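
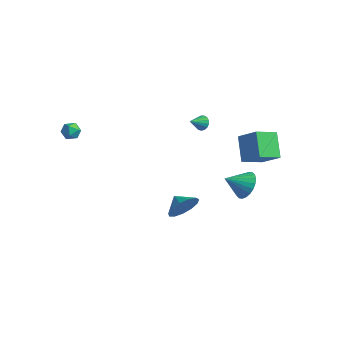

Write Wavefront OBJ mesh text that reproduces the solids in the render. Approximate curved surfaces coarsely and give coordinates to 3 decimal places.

v 2.898 4.658 0.759
v 2.503 3.298 1.313
v 4.249 4.699 1.822
v 3.855 3.339 2.376
v 3.925 3.841 -0.516
v 3.531 2.481 0.038
v 5.277 3.882 0.547
v 4.882 2.522 1.101
v 2.251 4.357 -3.743
v 3.111 3.79 -3.744
v 1.529 3.263 -2.917
v 3.161 4.008 -3.41
v 3.073 4.279 -3.127
v 2.86 4.563 -2.938
v 2.555 4.815 -2.871
v 2.203 4.997 -2.937
v 1.858 5.082 -3.126
v 1.573 5.057 -3.408
v 1.392 4.925 -3.742
v 1.341 4.707 -4.075
v 1.429 4.436 -4.358
v 1.642 4.152 -4.548
v 1.948 3.9 -4.615
v 2.3 3.718 -4.549
v 2.644 3.632 -4.36
v 2.929 3.658 -4.077
v 0.454 2.414 1.944
v 0.844 2.567 2.301
v 0.326 1.506 2.476
v 0.622 2.661 2.406
v 0.361 2.698 2.406
v 0.122 2.669 2.3
v -0.041 2.583 2.113
v -0.091 2.457 1.886
v -0.016 2.322 1.674
v 0.167 2.208 1.523
v 0.416 2.141 1.468
v 0.674 2.136 1.523
v 0.881 2.195 1.674
v 0.99 2.305 1.887
v 0.977 2.439 2.113
v 3.859 -2.681 -0.954
v 4.303 -2.16 -0.184
v 2.961 -2.519 -0.546
v 4.185 -1.771 -0.598
v 3.964 -1.671 -1.126
v 3.71 -1.892 -1.598
v 3.503 -2.364 -1.866
v 3.409 -2.936 -1.845
v 3.458 -3.427 -1.54
v 3.635 -3.682 -1.049
v 3.882 -3.619 -0.528
v 4.123 -3.258 -0.142
v 4.279 -2.715 -0.014
v -4.359 -3.446 2.22
v -3.705 -3.351 2.175
v -4.195 -4.489 2.405
v -3.541 -4.394 2.36
v -3.877 -4.146 2.874
v -3.978 -3.501 2.76
v -3.922 -4.339 1.82
v -4.023 -3.694 1.706
v -3.435 -3.903 1.928
v -3.407 -3.784 2.579
v -4.493 -4.056 2.001
v -4.465 -3.937 2.652
f 2 4 1
f 5 2 1
f 1 4 3
f 3 5 1
f 2 8 4
f 6 2 5
f 6 8 2
f 4 8 3
f 7 5 3
f 3 8 7
f 7 6 5
f 8 6 7
f 10 9 12
f 10 12 11
f 12 9 13
f 12 13 11
f 13 9 14
f 13 14 11
f 14 9 15
f 14 15 11
f 15 9 16
f 15 16 11
f 16 9 17
f 16 17 11
f 17 9 18
f 17 18 11
f 18 9 19
f 18 19 11
f 19 9 20
f 19 20 11
f 20 9 21
f 20 21 11
f 21 9 22
f 21 22 11
f 22 9 23
f 22 23 11
f 23 9 24
f 23 24 11
f 24 9 25
f 24 25 11
f 25 9 26
f 25 26 11
f 26 9 10
f 26 10 11
f 28 27 30
f 28 30 29
f 30 27 31
f 30 31 29
f 31 27 32
f 31 32 29
f 32 27 33
f 32 33 29
f 33 27 34
f 33 34 29
f 34 27 35
f 34 35 29
f 35 27 36
f 35 36 29
f 36 27 37
f 36 37 29
f 37 27 38
f 37 38 29
f 38 27 39
f 38 39 29
f 39 27 40
f 39 40 29
f 40 27 41
f 40 41 29
f 41 27 28
f 41 28 29
f 43 42 45
f 43 45 44
f 45 42 46
f 45 46 44
f 46 42 47
f 46 47 44
f 47 42 48
f 47 48 44
f 48 42 49
f 48 49 44
f 49 42 50
f 49 50 44
f 50 42 51
f 50 51 44
f 51 42 52
f 51 52 44
f 52 42 53
f 52 53 44
f 53 42 54
f 53 54 44
f 54 42 43
f 54 43 44
f 55 66 60
f 55 60 56
f 55 56 62
f 55 62 65
f 55 65 66
f 56 60 64
f 60 66 59
f 66 65 57
f 65 62 61
f 62 56 63
f 58 64 59
f 58 59 57
f 58 57 61
f 58 61 63
f 58 63 64
f 59 64 60
f 57 59 66
f 61 57 65
f 63 61 62
f 64 63 56



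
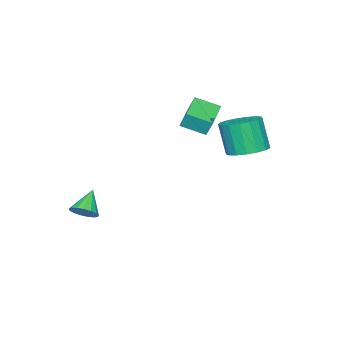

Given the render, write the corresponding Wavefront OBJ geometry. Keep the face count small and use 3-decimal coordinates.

v -2.49 -0.57 0.611
v -2.518 -0.244 1.374
v -2.995 0.444 0.159
v -3.023 0.77 0.922
v -0.917 0.11 0.378
v -0.945 0.436 1.141
v -1.422 1.124 -0.074
v -1.45 1.45 0.689
v -1.545 3.174 -0.472
v -1.089 3.935 -0.161
v -1.259 3.407 1.382
v -1.715 2.646 1.072
v -1.521 4.062 -0.165
v -1.69 3.534 1.379
v -1.958 3.986 -0.239
v -2.128 3.458 1.304
v -2.301 3.724 -0.366
v -2.47 3.195 1.177
v -2.47 3.336 -0.518
v -2.64 2.807 1.025
v -2.428 2.911 -0.659
v -2.597 2.382 0.884
v -2.183 2.546 -0.757
v -2.353 2.017 0.786
v -1.793 2.325 -0.79
v -1.962 1.796 0.753
v -1.345 2.299 -0.749
v -1.515 1.77 0.794
v -0.944 2.473 -0.646
v -1.113 1.945 0.898
v -0.68 2.808 -0.502
v -0.85 2.28 1.041
v -0.614 3.227 -0.351
v -0.784 2.698 1.192
v -0.762 3.634 -0.228
v -0.932 3.105 1.315
v 3.484 -1.579 -3.469
v 3.93 -1.574 -2.997
v 2.556 -1.821 -2.591
v 3.836 -1.277 -3.014
v 3.662 -1.05 -3.135
v 3.446 -0.944 -3.333
v 3.24 -0.983 -3.562
v 3.089 -1.159 -3.77
v 3.028 -1.43 -3.909
v 3.072 -1.736 -3.947
v 3.21 -2.006 -3.876
v 3.411 -2.177 -3.711
v 3.628 -2.212 -3.491
v 3.813 -2.101 -3.266
v 3.921 -1.871 -3.088
f 2 4 1
f 5 2 1
f 1 4 3
f 3 5 1
f 2 8 4
f 6 2 5
f 6 8 2
f 4 8 3
f 7 5 3
f 3 8 7
f 7 6 5
f 8 6 7
f 10 9 13
f 10 13 11
f 11 13 14
f 11 14 12
f 13 9 15
f 13 15 14
f 14 15 16
f 14 16 12
f 15 9 17
f 15 17 16
f 16 17 18
f 16 18 12
f 17 9 19
f 17 19 18
f 18 19 20
f 18 20 12
f 19 9 21
f 19 21 20
f 20 21 22
f 20 22 12
f 21 9 23
f 21 23 22
f 22 23 24
f 22 24 12
f 23 9 25
f 23 25 24
f 24 25 26
f 24 26 12
f 25 9 27
f 25 27 26
f 26 27 28
f 26 28 12
f 27 9 29
f 27 29 28
f 28 29 30
f 28 30 12
f 29 9 31
f 29 31 30
f 30 31 32
f 30 32 12
f 31 9 33
f 31 33 32
f 32 33 34
f 32 34 12
f 33 9 35
f 33 35 34
f 34 35 36
f 34 36 12
f 35 9 10
f 35 10 36
f 36 10 11
f 36 11 12
f 38 37 40
f 38 40 39
f 40 37 41
f 40 41 39
f 41 37 42
f 41 42 39
f 42 37 43
f 42 43 39
f 43 37 44
f 43 44 39
f 44 37 45
f 44 45 39
f 45 37 46
f 45 46 39
f 46 37 47
f 46 47 39
f 47 37 48
f 47 48 39
f 48 37 49
f 48 49 39
f 49 37 50
f 49 50 39
f 50 37 51
f 50 51 39
f 51 37 38
f 51 38 39



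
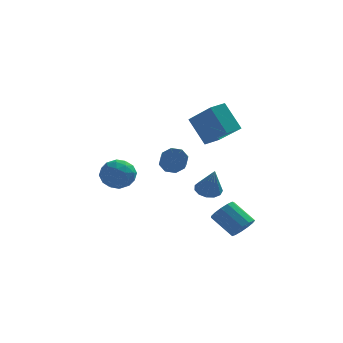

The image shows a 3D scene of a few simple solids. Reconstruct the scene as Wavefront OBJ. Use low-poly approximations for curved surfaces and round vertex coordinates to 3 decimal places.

v 3.318 -1.645 -3.168
v 3.723 -1.109 -3.063
v 2.768 -0.56 -2.168
v 2.362 -1.095 -2.272
v 3.498 -1.018 -3.36
v 2.542 -0.469 -2.464
v 3.216 -1.126 -3.595
v 2.26 -0.577 -2.7
v 2.966 -1.398 -3.695
v 2.01 -0.849 -2.799
v 2.828 -1.749 -3.627
v 1.872 -1.2 -2.732
v 2.845 -2.067 -3.413
v 1.889 -1.518 -2.518
v 3.013 -2.25 -3.122
v 2.057 -1.701 -2.227
v 3.277 -2.242 -2.845
v 2.321 -1.693 -1.95
v 3.555 -2.043 -2.67
v 2.599 -1.494 -1.775
v 3.757 -1.718 -2.654
v 2.801 -1.169 -1.758
v 3.82 -1.37 -2.8
v 2.864 -0.821 -1.905
v 2.55 -0.956 2.341
v 1.797 -0.374 3.664
v 1.529 0.315 1.201
v 0.775 0.897 2.524
v 3.165 -0.377 2.436
v 2.411 0.205 3.759
v 2.143 0.894 1.296
v 1.39 1.476 2.619
v 0.005 2.06 -0.55
v 0.344 2.347 -0.076
v 0.475 1.108 0.583
v 0.135 0.82 0.11
v -0.145 2.344 0.015
v -0.015 1.105 0.674
v -0.546 2.175 -0.225
v -0.416 0.935 0.434
v -0.625 1.938 -0.655
v -0.495 0.698 0.004
v -0.335 1.772 -1.023
v -0.204 0.533 -0.364
v 0.155 1.775 -1.114
v 0.285 0.536 -0.455
v 0.556 1.945 -0.874
v 0.686 0.705 -0.215
v 0.635 2.182 -0.444
v 0.765 0.942 0.215
v 1.793 -2.394 -0.546
v 2.411 -2.332 -0.651
v 2.087 -3.086 0.786
v 2.309 -2.04 -0.476
v 2.043 -1.86 -0.325
v 1.697 -1.85 -0.243
v 1.382 -2.013 -0.258
v 1.197 -2.297 -0.364
v 1.202 -2.612 -0.529
v 1.394 -2.858 -0.698
v 1.712 -2.956 -0.82
v 2.056 -2.876 -0.855
v 2.317 -2.644 -0.791
v -2.86 1.138 -0.292
v -2.073 1.421 -0.634
v -2.727 -0.121 -1.026
v -1.94 0.162 -1.368
v -2.005 -0.033 -0.488
v -2.087 0.745 -0.034
v -2.713 0.555 -1.626
v -2.795 1.333 -1.172
v -1.981 1.061 -1.459
v -1.544 0.697 -0.756
v -3.256 0.603 -0.904
v -2.819 0.239 -0.201
v -2.478 1.39 -0.399
v -2.322 -0.09 -1.261
v -2.361 -0.205 -0.744
v -1.898 -0.038 -0.945
v -2.487 0.992 -0.046
v -2.024 1.159 -0.247
v -1.984 0.304 -0.161
v -2.776 0.141 -1.413
v -2.313 0.308 -1.614
v -2.902 1.338 -0.715
v -2.439 1.505 -0.916
v -2.816 0.996 -1.499
v -1.962 1.345 -1.085
v -1.884 0.605 -1.516
v -2.338 0.836 -1.667
v -2.386 1.293 -1.401
v -1.705 1.131 -0.672
v -1.627 0.391 -1.103
v -1.665 0.276 -0.585
v -1.713 0.733 -0.319
v -1.651 0.919 -1.156
v -3.173 0.909 -0.557
v -3.095 0.169 -0.988
v -3.087 0.567 -1.341
v -3.135 1.024 -1.075
v -2.916 0.695 -0.144
v -2.838 -0.045 -0.575
v -2.414 0.007 -0.259
v -2.462 0.464 0.007
v -3.149 0.381 -0.504
f 2 1 5
f 2 5 3
f 3 5 6
f 3 6 4
f 5 1 7
f 5 7 6
f 6 7 8
f 6 8 4
f 7 1 9
f 7 9 8
f 8 9 10
f 8 10 4
f 9 1 11
f 9 11 10
f 10 11 12
f 10 12 4
f 11 1 13
f 11 13 12
f 12 13 14
f 12 14 4
f 13 1 15
f 13 15 14
f 14 15 16
f 14 16 4
f 15 1 17
f 15 17 16
f 16 17 18
f 16 18 4
f 17 1 19
f 17 19 18
f 18 19 20
f 18 20 4
f 19 1 21
f 19 21 20
f 20 21 22
f 20 22 4
f 21 1 23
f 21 23 22
f 22 23 24
f 22 24 4
f 23 1 2
f 23 2 24
f 24 2 3
f 24 3 4
f 26 28 25
f 29 26 25
f 25 28 27
f 27 29 25
f 26 32 28
f 30 26 29
f 30 32 26
f 28 32 27
f 31 29 27
f 27 32 31
f 31 30 29
f 32 30 31
f 34 33 37
f 34 37 35
f 35 37 38
f 35 38 36
f 37 33 39
f 37 39 38
f 38 39 40
f 38 40 36
f 39 33 41
f 39 41 40
f 40 41 42
f 40 42 36
f 41 33 43
f 41 43 42
f 42 43 44
f 42 44 36
f 43 33 45
f 43 45 44
f 44 45 46
f 44 46 36
f 45 33 47
f 45 47 46
f 46 47 48
f 46 48 36
f 47 33 49
f 47 49 48
f 48 49 50
f 48 50 36
f 49 33 34
f 49 34 50
f 50 34 35
f 50 35 36
f 52 51 54
f 52 54 53
f 54 51 55
f 54 55 53
f 55 51 56
f 55 56 53
f 56 51 57
f 56 57 53
f 57 51 58
f 57 58 53
f 58 51 59
f 58 59 53
f 59 51 60
f 59 60 53
f 60 51 61
f 60 61 53
f 61 51 62
f 61 62 53
f 62 51 63
f 62 63 53
f 63 51 52
f 63 52 53
f 64 101 80
f 101 75 104
f 80 104 69
f 101 104 80
f 64 80 76
f 80 69 81
f 76 81 65
f 80 81 76
f 64 76 85
f 76 65 86
f 85 86 71
f 76 86 85
f 64 85 97
f 85 71 100
f 97 100 74
f 85 100 97
f 64 97 101
f 97 74 105
f 101 105 75
f 97 105 101
f 65 81 92
f 81 69 95
f 92 95 73
f 81 95 92
f 69 104 82
f 104 75 103
f 82 103 68
f 104 103 82
f 75 105 102
f 105 74 98
f 102 98 66
f 105 98 102
f 74 100 99
f 100 71 87
f 99 87 70
f 100 87 99
f 71 86 91
f 86 65 88
f 91 88 72
f 86 88 91
f 67 93 79
f 93 73 94
f 79 94 68
f 93 94 79
f 67 79 77
f 79 68 78
f 77 78 66
f 79 78 77
f 67 77 84
f 77 66 83
f 84 83 70
f 77 83 84
f 67 84 89
f 84 70 90
f 89 90 72
f 84 90 89
f 67 89 93
f 89 72 96
f 93 96 73
f 89 96 93
f 68 94 82
f 94 73 95
f 82 95 69
f 94 95 82
f 66 78 102
f 78 68 103
f 102 103 75
f 78 103 102
f 70 83 99
f 83 66 98
f 99 98 74
f 83 98 99
f 72 90 91
f 90 70 87
f 91 87 71
f 90 87 91
f 73 96 92
f 96 72 88
f 92 88 65
f 96 88 92



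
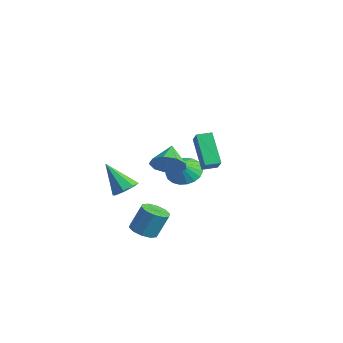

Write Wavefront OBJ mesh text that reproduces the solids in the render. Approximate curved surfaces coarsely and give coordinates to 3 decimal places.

v 2.881 0.474 1.864
v 1.556 0.763 3.374
v 3.119 1.267 1.922
v 1.794 1.556 3.432
v 3.666 0.184 2.608
v 2.341 0.473 4.118
v 3.904 0.977 2.666
v 2.579 1.266 4.176
v 0.842 -1.748 -2.904
v 1.644 -1.799 -3.003
v 1.86 -1.182 -1.576
v 1.058 -1.132 -1.476
v 1.495 -1.352 -3.173
v 1.711 -0.736 -1.746
v 1.097 -1.057 -3.241
v 1.312 -0.441 -1.813
v 0.601 -1.026 -3.179
v 0.817 -0.409 -1.752
v 0.197 -1.27 -3.013
v 0.413 -0.654 -1.585
v 0.04 -1.698 -2.804
v 0.256 -1.081 -1.377
v 0.189 -2.144 -2.634
v 0.405 -1.528 -1.207
v 0.588 -2.439 -2.567
v 0.803 -1.823 -1.139
v 1.083 -2.471 -2.628
v 1.299 -1.854 -1.201
v 1.487 -2.226 -2.795
v 1.703 -1.61 -1.367
v -1.136 0.901 0.332
v -0.454 1.004 1.07
v -2.124 1.739 1.128
v -0.387 1.518 0.613
v -0.671 1.743 0.024
v -1.172 1.574 -0.42
v -1.657 1.09 -0.513
v -1.898 0.518 -0.21
v -1.783 0.125 0.347
v -1.365 0.095 0.896
v -0.84 0.442 1.182
v -3.815 3.522 -2.019
v -2.872 3.961 -2.158
v -3.385 2.918 -1.001
v -3.071 4.253 -1.901
v -3.399 4.418 -1.664
v -3.799 4.428 -1.489
v -4.201 4.282 -1.406
v -4.537 4.004 -1.429
v -4.749 3.642 -1.554
v -4.798 3.26 -1.759
v -4.678 2.923 -2.009
v -4.409 2.69 -2.262
v -4.037 2.601 -2.472
v -3.626 2.67 -2.604
v -3.249 2.887 -2.635
v -2.969 3.214 -2.559
v -2.836 3.594 -2.391
v -1.442 -1.47 -0.974
v -0.804 -1.35 -0.525
v -2.458 -2.09 0.634
v -1.158 -0.861 -0.56
v -1.678 -0.729 -0.837
v -2.061 -1.031 -1.195
v -2.081 -1.591 -1.423
v -1.727 -2.08 -1.388
v -1.207 -2.212 -1.111
v -0.824 -1.91 -0.753
f 2 4 1
f 5 2 1
f 1 4 3
f 3 5 1
f 2 8 4
f 6 2 5
f 6 8 2
f 4 8 3
f 7 5 3
f 3 8 7
f 7 6 5
f 8 6 7
f 10 9 13
f 10 13 11
f 11 13 14
f 11 14 12
f 13 9 15
f 13 15 14
f 14 15 16
f 14 16 12
f 15 9 17
f 15 17 16
f 16 17 18
f 16 18 12
f 17 9 19
f 17 19 18
f 18 19 20
f 18 20 12
f 19 9 21
f 19 21 20
f 20 21 22
f 20 22 12
f 21 9 23
f 21 23 22
f 22 23 24
f 22 24 12
f 23 9 25
f 23 25 24
f 24 25 26
f 24 26 12
f 25 9 27
f 25 27 26
f 26 27 28
f 26 28 12
f 27 9 29
f 27 29 28
f 28 29 30
f 28 30 12
f 29 9 10
f 29 10 30
f 30 10 11
f 30 11 12
f 32 31 34
f 32 34 33
f 34 31 35
f 34 35 33
f 35 31 36
f 35 36 33
f 36 31 37
f 36 37 33
f 37 31 38
f 37 38 33
f 38 31 39
f 38 39 33
f 39 31 40
f 39 40 33
f 40 31 41
f 40 41 33
f 41 31 32
f 41 32 33
f 43 42 45
f 43 45 44
f 45 42 46
f 45 46 44
f 46 42 47
f 46 47 44
f 47 42 48
f 47 48 44
f 48 42 49
f 48 49 44
f 49 42 50
f 49 50 44
f 50 42 51
f 50 51 44
f 51 42 52
f 51 52 44
f 52 42 53
f 52 53 44
f 53 42 54
f 53 54 44
f 54 42 55
f 54 55 44
f 55 42 56
f 55 56 44
f 56 42 57
f 56 57 44
f 57 42 58
f 57 58 44
f 58 42 43
f 58 43 44
f 60 59 62
f 60 62 61
f 62 59 63
f 62 63 61
f 63 59 64
f 63 64 61
f 64 59 65
f 64 65 61
f 65 59 66
f 65 66 61
f 66 59 67
f 66 67 61
f 67 59 68
f 67 68 61
f 68 59 60
f 68 60 61



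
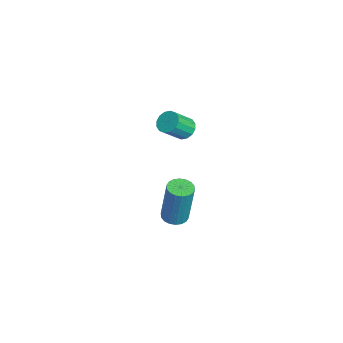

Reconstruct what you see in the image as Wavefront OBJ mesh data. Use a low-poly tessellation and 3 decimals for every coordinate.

v 0.306 -0.982 1.691
v 0.656 -1.146 1.375
v 1.004 -1.823 2.112
v 0.654 -1.658 2.429
v 0.767 -0.95 1.502
v 1.116 -1.627 2.239
v 0.755 -0.763 1.68
v 1.104 -1.44 2.417
v 0.623 -0.634 1.861
v 0.971 -1.311 2.598
v 0.405 -0.598 1.996
v 0.754 -1.275 2.734
v 0.161 -0.665 2.05
v 0.51 -1.342 2.788
v -0.044 -0.817 2.008
v 0.304 -1.494 2.745
v -0.156 -1.013 1.881
v 0.193 -1.69 2.618
v -0.144 -1.2 1.703
v 0.205 -1.877 2.44
v -0.011 -1.329 1.522
v 0.337 -2.006 2.259
v 0.206 -1.365 1.386
v 0.555 -2.042 2.124
v 0.45 -1.298 1.332
v 0.799 -1.975 2.07
v 0.366 -1.351 -3.29
v 0.664 -1.789 -3.293
v 0.951 -1.608 -1.393
v 0.654 -1.169 -1.39
v 0.821 -1.619 -3.333
v 1.109 -1.437 -1.433
v 0.889 -1.395 -3.365
v 1.177 -1.214 -1.465
v 0.853 -1.162 -3.382
v 1.141 -0.981 -1.482
v 0.721 -0.967 -3.38
v 1.008 -0.786 -1.48
v 0.518 -0.848 -3.361
v 0.806 -0.667 -1.461
v 0.285 -0.828 -3.328
v 0.573 -0.647 -1.428
v 0.069 -0.912 -3.287
v 0.356 -0.731 -1.387
v -0.089 -1.083 -3.247
v 0.199 -0.901 -1.347
v -0.157 -1.306 -3.215
v 0.131 -1.125 -1.315
v -0.121 -1.539 -3.198
v 0.167 -1.358 -1.298
v 0.012 -1.734 -3.2
v 0.299 -1.553 -1.3
v 0.214 -1.853 -3.219
v 0.502 -1.672 -1.319
v 0.447 -1.873 -3.252
v 0.735 -1.692 -1.352
f 2 1 5
f 2 5 3
f 3 5 6
f 3 6 4
f 5 1 7
f 5 7 6
f 6 7 8
f 6 8 4
f 7 1 9
f 7 9 8
f 8 9 10
f 8 10 4
f 9 1 11
f 9 11 10
f 10 11 12
f 10 12 4
f 11 1 13
f 11 13 12
f 12 13 14
f 12 14 4
f 13 1 15
f 13 15 14
f 14 15 16
f 14 16 4
f 15 1 17
f 15 17 16
f 16 17 18
f 16 18 4
f 17 1 19
f 17 19 18
f 18 19 20
f 18 20 4
f 19 1 21
f 19 21 20
f 20 21 22
f 20 22 4
f 21 1 23
f 21 23 22
f 22 23 24
f 22 24 4
f 23 1 25
f 23 25 24
f 24 25 26
f 24 26 4
f 25 1 2
f 25 2 26
f 26 2 3
f 26 3 4
f 28 27 31
f 28 31 29
f 29 31 32
f 29 32 30
f 31 27 33
f 31 33 32
f 32 33 34
f 32 34 30
f 33 27 35
f 33 35 34
f 34 35 36
f 34 36 30
f 35 27 37
f 35 37 36
f 36 37 38
f 36 38 30
f 37 27 39
f 37 39 38
f 38 39 40
f 38 40 30
f 39 27 41
f 39 41 40
f 40 41 42
f 40 42 30
f 41 27 43
f 41 43 42
f 42 43 44
f 42 44 30
f 43 27 45
f 43 45 44
f 44 45 46
f 44 46 30
f 45 27 47
f 45 47 46
f 46 47 48
f 46 48 30
f 47 27 49
f 47 49 48
f 48 49 50
f 48 50 30
f 49 27 51
f 49 51 50
f 50 51 52
f 50 52 30
f 51 27 53
f 51 53 52
f 52 53 54
f 52 54 30
f 53 27 55
f 53 55 54
f 54 55 56
f 54 56 30
f 55 27 28
f 55 28 56
f 56 28 29
f 56 29 30



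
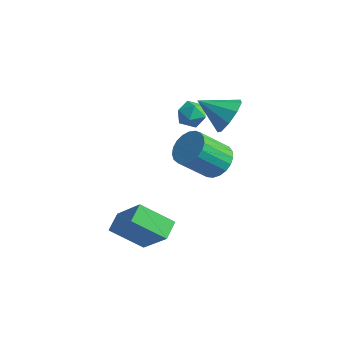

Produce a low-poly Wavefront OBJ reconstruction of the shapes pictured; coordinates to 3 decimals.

v 2.362 3.821 -1.971
v 3.19 3.45 -1.899
v 2.566 2.309 -0.597
v 1.738 2.679 -0.669
v 3.207 3.73 -1.645
v 2.583 2.589 -0.344
v 3.078 4.026 -1.448
v 2.454 2.885 -0.146
v 2.825 4.286 -1.341
v 2.201 3.145 -0.039
v 2.492 4.466 -1.342
v 1.868 3.325 -0.041
v 2.137 4.534 -1.453
v 1.513 3.393 -0.152
v 1.82 4.479 -1.653
v 1.196 3.338 -0.352
v 1.597 4.31 -1.908
v 0.973 3.169 -0.607
v 1.507 4.056 -2.174
v 0.883 2.915 -0.872
v 1.564 3.762 -2.405
v 0.94 2.621 -1.103
v 1.759 3.478 -2.56
v 1.136 2.336 -1.259
v 2.059 3.253 -2.614
v 1.435 2.111 -1.313
v 2.411 3.126 -2.557
v 1.787 1.985 -1.255
v 2.754 3.119 -2.398
v 2.13 1.978 -1.096
v 3.03 3.234 -2.165
v 2.406 2.093 -0.864
v 1.775 -2.22 -2.909
v 1.481 -1.394 -2.571
v 2.948 -1.404 -3.885
v 2.653 -0.578 -3.547
v 3.187 -2.362 -1.333
v 2.892 -1.536 -0.995
v 4.359 -1.546 -2.309
v 4.065 -0.72 -1.971
v 0.619 3.284 0.709
v 0.856 3.622 1.319
v 1.744 3.158 0.341
v 1.981 3.496 0.951
v 1.68 2.826 0.995
v 0.985 2.903 1.222
v 1.615 3.877 0.438
v 0.92 3.954 0.665
v 1.472 3.988 1.151
v 1.512 3.338 1.495
v 1.088 3.442 0.165
v 1.128 2.792 0.509
v 3.537 3.206 2.018
v 3.852 3.565 2.84
v 2.343 2.554 2.762
v 3.446 3.984 2.555
v 3.082 4.04 2.019
v 2.931 3.705 1.483
v 3.064 3.137 1.198
v 3.418 2.601 1.296
v 3.827 2.348 1.732
v 4.101 2.496 2.303
v 4.111 2.977 2.74
f 2 1 5
f 2 5 3
f 3 5 6
f 3 6 4
f 5 1 7
f 5 7 6
f 6 7 8
f 6 8 4
f 7 1 9
f 7 9 8
f 8 9 10
f 8 10 4
f 9 1 11
f 9 11 10
f 10 11 12
f 10 12 4
f 11 1 13
f 11 13 12
f 12 13 14
f 12 14 4
f 13 1 15
f 13 15 14
f 14 15 16
f 14 16 4
f 15 1 17
f 15 17 16
f 16 17 18
f 16 18 4
f 17 1 19
f 17 19 18
f 18 19 20
f 18 20 4
f 19 1 21
f 19 21 20
f 20 21 22
f 20 22 4
f 21 1 23
f 21 23 22
f 22 23 24
f 22 24 4
f 23 1 25
f 23 25 24
f 24 25 26
f 24 26 4
f 25 1 27
f 25 27 26
f 26 27 28
f 26 28 4
f 27 1 29
f 27 29 28
f 28 29 30
f 28 30 4
f 29 1 31
f 29 31 30
f 30 31 32
f 30 32 4
f 31 1 2
f 31 2 32
f 32 2 3
f 32 3 4
f 34 36 33
f 37 34 33
f 33 36 35
f 35 37 33
f 34 40 36
f 38 34 37
f 38 40 34
f 36 40 35
f 39 37 35
f 35 40 39
f 39 38 37
f 40 38 39
f 41 52 46
f 41 46 42
f 41 42 48
f 41 48 51
f 41 51 52
f 42 46 50
f 46 52 45
f 52 51 43
f 51 48 47
f 48 42 49
f 44 50 45
f 44 45 43
f 44 43 47
f 44 47 49
f 44 49 50
f 45 50 46
f 43 45 52
f 47 43 51
f 49 47 48
f 50 49 42
f 54 53 56
f 54 56 55
f 56 53 57
f 56 57 55
f 57 53 58
f 57 58 55
f 58 53 59
f 58 59 55
f 59 53 60
f 59 60 55
f 60 53 61
f 60 61 55
f 61 53 62
f 61 62 55
f 62 53 63
f 62 63 55
f 63 53 54
f 63 54 55



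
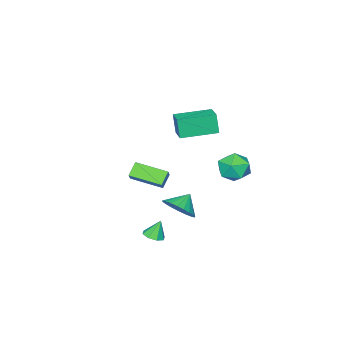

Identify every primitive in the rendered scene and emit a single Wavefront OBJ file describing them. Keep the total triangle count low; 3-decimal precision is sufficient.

v 0.468 -1.591 -2.081
v -0.218 -1.746 -1.442
v -0.266 0.075 -2.462
v -0.951 -0.08 -1.823
v 0.951 -1.24 -1.477
v 0.266 -1.395 -0.838
v 0.218 0.426 -1.858
v -0.468 0.271 -1.219
v 2.316 3.491 -1.316
v 2.944 3.554 -0.566
v 1.464 3.509 -0.604
v 2.885 3.924 -0.646
v 2.739 4.227 -0.827
v 2.529 4.419 -1.083
v 2.287 4.469 -1.374
v 2.049 4.371 -1.656
v 1.851 4.138 -1.887
v 1.724 3.807 -2.031
v 1.688 3.428 -2.066
v 1.747 3.059 -1.986
v 1.892 2.755 -1.805
v 2.102 2.564 -1.549
v 2.345 2.514 -1.258
v 2.583 2.612 -0.975
v 2.78 2.845 -0.745
v 2.907 3.175 -0.601
v 2.311 1.771 -4.102
v 2.796 1.458 -3.877
v 1.949 1.949 -3.078
v 2.886 1.921 -3.925
v 2.639 2.297 -4.077
v 2.2 2.365 -4.244
v 1.826 2.085 -4.327
v 1.736 1.622 -4.279
v 1.982 1.246 -4.127
v 2.421 1.178 -3.96
v -1.205 2.791 2.843
v -1.291 2.52 4.029
v -0.483 3.724 3.108
v -0.569 3.454 4.295
v 0.409 1.586 2.685
v 0.323 1.316 3.872
v 1.131 2.52 2.951
v 1.045 2.249 4.137
v -1.76 4.671 0.622
v -1.123 4.68 -0.161
v -1.957 3.06 0.441
v -1.32 3.069 -0.342
v -0.975 3.239 0.592
v -0.853 4.234 0.703
v -2.227 3.506 -0.423
v -2.105 4.501 -0.312
v -1.412 3.96 -0.807
v -0.638 3.795 -0.18
v -2.442 3.945 0.46
v -1.668 3.78 1.087
f 2 4 1
f 5 2 1
f 1 4 3
f 3 5 1
f 2 8 4
f 6 2 5
f 6 8 2
f 4 8 3
f 7 5 3
f 3 8 7
f 7 6 5
f 8 6 7
f 10 9 12
f 10 12 11
f 12 9 13
f 12 13 11
f 13 9 14
f 13 14 11
f 14 9 15
f 14 15 11
f 15 9 16
f 15 16 11
f 16 9 17
f 16 17 11
f 17 9 18
f 17 18 11
f 18 9 19
f 18 19 11
f 19 9 20
f 19 20 11
f 20 9 21
f 20 21 11
f 21 9 22
f 21 22 11
f 22 9 23
f 22 23 11
f 23 9 24
f 23 24 11
f 24 9 25
f 24 25 11
f 25 9 26
f 25 26 11
f 26 9 10
f 26 10 11
f 28 27 30
f 28 30 29
f 30 27 31
f 30 31 29
f 31 27 32
f 31 32 29
f 32 27 33
f 32 33 29
f 33 27 34
f 33 34 29
f 34 27 35
f 34 35 29
f 35 27 36
f 35 36 29
f 36 27 28
f 36 28 29
f 38 40 37
f 41 38 37
f 37 40 39
f 39 41 37
f 38 44 40
f 42 38 41
f 42 44 38
f 40 44 39
f 43 41 39
f 39 44 43
f 43 42 41
f 44 42 43
f 45 56 50
f 45 50 46
f 45 46 52
f 45 52 55
f 45 55 56
f 46 50 54
f 50 56 49
f 56 55 47
f 55 52 51
f 52 46 53
f 48 54 49
f 48 49 47
f 48 47 51
f 48 51 53
f 48 53 54
f 49 54 50
f 47 49 56
f 51 47 55
f 53 51 52
f 54 53 46



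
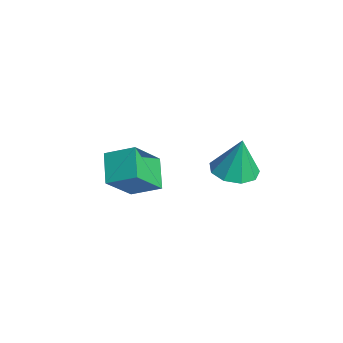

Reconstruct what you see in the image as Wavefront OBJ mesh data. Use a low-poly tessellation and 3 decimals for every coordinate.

v 1.896 2.225 0.612
v 2.548 1.576 0.645
v 2.044 2.455 2.228
v 2.809 2.139 0.54
v 2.644 2.742 0.469
v 2.128 3.103 0.465
v 1.504 3.053 0.529
v 1.064 2.615 0.632
v 1.013 1.995 0.725
v 1.375 1.482 0.765
v 1.981 1.317 0.733
v -2.665 -1.236 -0.92
v -2.022 -0.215 -0.361
v -3.306 -0.058 -2.335
v -2.663 0.963 -1.776
v -1.497 -1.543 -1.704
v -0.854 -0.522 -1.145
v -2.138 -0.365 -3.119
v -1.495 0.656 -2.56
f 2 1 4
f 2 4 3
f 4 1 5
f 4 5 3
f 5 1 6
f 5 6 3
f 6 1 7
f 6 7 3
f 7 1 8
f 7 8 3
f 8 1 9
f 8 9 3
f 9 1 10
f 9 10 3
f 10 1 11
f 10 11 3
f 11 1 2
f 11 2 3
f 13 15 12
f 16 13 12
f 12 15 14
f 14 16 12
f 13 19 15
f 17 13 16
f 17 19 13
f 15 19 14
f 18 16 14
f 14 19 18
f 18 17 16
f 19 17 18



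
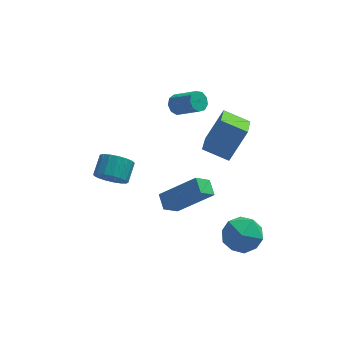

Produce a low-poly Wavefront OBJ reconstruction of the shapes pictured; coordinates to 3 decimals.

v 0.084 -0.641 -1.859
v -0.568 -1.079 -1.207
v -0.087 0.119 -1.518
v -0.738 -0.319 -0.867
v 1.718 -0.921 -0.413
v 1.067 -1.359 0.238
v 1.548 -0.161 -0.073
v 0.896 -0.599 0.579
v -2.881 0.213 -0.103
v -2.178 0.228 -0.525
v -1.856 1.102 0.041
v -2.559 1.087 0.463
v -2.42 0.454 -0.737
v -2.098 1.328 -0.171
v -2.767 0.624 -0.803
v -2.445 1.498 -0.237
v -3.14 0.701 -0.709
v -2.818 1.575 -0.143
v -3.454 0.665 -0.476
v -3.132 1.54 0.09
v -3.637 0.527 -0.158
v -3.315 1.401 0.408
v -3.646 0.316 0.173
v -3.324 1.19 0.739
v -3.48 0.081 0.441
v -3.159 0.956 1.007
v -3.177 -0.123 0.584
v -2.855 0.751 1.15
v -2.806 -0.25 0.57
v -2.484 0.624 1.136
v -2.452 -0.271 0.401
v -2.131 0.603 0.967
v -2.197 -0.182 0.117
v -1.875 0.693 0.683
v -2.098 -0.002 -0.217
v -1.776 0.873 0.349
v 0.3 4.045 1.574
v 0.549 3.826 1.11
v 1.528 3.136 1.962
v 1.28 3.355 2.426
v 0.713 4.168 1.2
v 1.692 3.478 2.052
v 0.683 4.453 1.465
v 1.662 3.763 2.317
v 0.474 4.547 1.781
v 1.454 3.857 2.632
v 0.184 4.406 2
v 1.164 3.716 2.852
v -0.051 4.096 2.02
v 0.928 3.406 2.872
v -0.123 3.762 1.831
v 0.857 3.072 2.683
v 0.004 3.561 1.522
v 0.983 2.871 2.374
v 0.269 3.586 1.238
v 1.249 2.896 2.089
v 1.436 3.214 -1.086
v 2.323 3.717 0.576
v 1.681 4.627 -1.645
v 2.569 5.131 0.017
v 2.671 2.789 -1.617
v 3.559 3.293 0.045
v 2.917 4.203 -2.176
v 3.804 4.706 -0.514
v 3.05 -0.776 -3.669
v 3.884 -0.994 -2.963
v 2.036 -2.026 -2.857
v 2.87 -2.244 -2.151
v 2.33 -1.271 -2.092
v 2.957 -0.498 -2.593
v 2.963 -2.522 -3.227
v 3.59 -1.749 -3.728
v 3.831 -2.073 -2.69
v 3.439 -1.3 -1.988
v 2.481 -1.72 -3.832
v 2.089 -0.947 -3.13
f 2 4 1
f 5 2 1
f 1 4 3
f 3 5 1
f 2 8 4
f 6 2 5
f 6 8 2
f 4 8 3
f 7 5 3
f 3 8 7
f 7 6 5
f 8 6 7
f 10 9 13
f 10 13 11
f 11 13 14
f 11 14 12
f 13 9 15
f 13 15 14
f 14 15 16
f 14 16 12
f 15 9 17
f 15 17 16
f 16 17 18
f 16 18 12
f 17 9 19
f 17 19 18
f 18 19 20
f 18 20 12
f 19 9 21
f 19 21 20
f 20 21 22
f 20 22 12
f 21 9 23
f 21 23 22
f 22 23 24
f 22 24 12
f 23 9 25
f 23 25 24
f 24 25 26
f 24 26 12
f 25 9 27
f 25 27 26
f 26 27 28
f 26 28 12
f 27 9 29
f 27 29 28
f 28 29 30
f 28 30 12
f 29 9 31
f 29 31 30
f 30 31 32
f 30 32 12
f 31 9 33
f 31 33 32
f 32 33 34
f 32 34 12
f 33 9 35
f 33 35 34
f 34 35 36
f 34 36 12
f 35 9 10
f 35 10 36
f 36 10 11
f 36 11 12
f 38 37 41
f 38 41 39
f 39 41 42
f 39 42 40
f 41 37 43
f 41 43 42
f 42 43 44
f 42 44 40
f 43 37 45
f 43 45 44
f 44 45 46
f 44 46 40
f 45 37 47
f 45 47 46
f 46 47 48
f 46 48 40
f 47 37 49
f 47 49 48
f 48 49 50
f 48 50 40
f 49 37 51
f 49 51 50
f 50 51 52
f 50 52 40
f 51 37 53
f 51 53 52
f 52 53 54
f 52 54 40
f 53 37 55
f 53 55 54
f 54 55 56
f 54 56 40
f 55 37 38
f 55 38 56
f 56 38 39
f 56 39 40
f 58 60 57
f 61 58 57
f 57 60 59
f 59 61 57
f 58 64 60
f 62 58 61
f 62 64 58
f 60 64 59
f 63 61 59
f 59 64 63
f 63 62 61
f 64 62 63
f 65 76 70
f 65 70 66
f 65 66 72
f 65 72 75
f 65 75 76
f 66 70 74
f 70 76 69
f 76 75 67
f 75 72 71
f 72 66 73
f 68 74 69
f 68 69 67
f 68 67 71
f 68 71 73
f 68 73 74
f 69 74 70
f 67 69 76
f 71 67 75
f 73 71 72
f 74 73 66



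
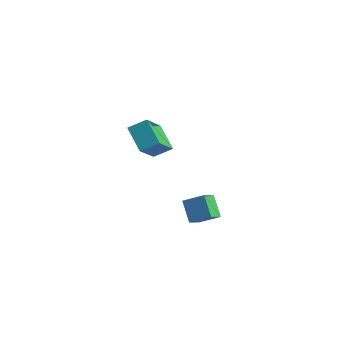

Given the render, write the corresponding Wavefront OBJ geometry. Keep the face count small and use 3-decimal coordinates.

v -3.71 2.901 0.575
v -3.09 3.58 1.082
v -4.269 4.403 -0.751
v -3.649 5.082 -0.245
v -2.531 2.518 -0.355
v -1.911 3.197 0.151
v -3.09 4.02 -1.682
v -2.47 4.699 -1.175
v 1.83 0.725 -0.897
v 2.68 1.211 -0.374
v 1.658 1.562 -1.396
v 2.508 2.049 -0.873
v 2.592 0.351 -1.787
v 3.442 0.838 -1.264
v 2.42 1.189 -2.286
v 3.27 1.675 -1.763
f 2 4 1
f 5 2 1
f 1 4 3
f 3 5 1
f 2 8 4
f 6 2 5
f 6 8 2
f 4 8 3
f 7 5 3
f 3 8 7
f 7 6 5
f 8 6 7
f 10 12 9
f 13 10 9
f 9 12 11
f 11 13 9
f 10 16 12
f 14 10 13
f 14 16 10
f 12 16 11
f 15 13 11
f 11 16 15
f 15 14 13
f 16 14 15



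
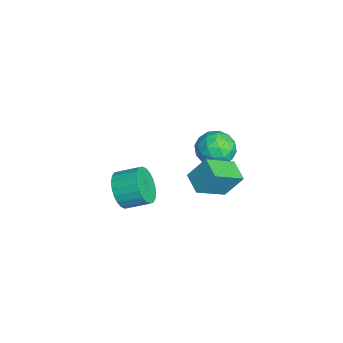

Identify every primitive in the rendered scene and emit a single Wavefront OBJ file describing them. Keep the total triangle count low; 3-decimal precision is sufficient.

v 0.385 2.384 -1.412
v 1.067 0.923 -0.443
v 0.488 3.26 -0.162
v 1.17 1.8 0.806
v 1.51 2.7 -1.726
v 2.192 1.24 -0.758
v 1.613 3.577 -0.477
v 2.295 2.116 0.492
v 3.715 -2.418 1.248
v 4.53 -2.326 0.626
v 4.801 -1.189 1.149
v 3.985 -1.282 1.772
v 4.242 -2.155 0.404
v 4.513 -1.018 0.927
v 3.874 -2.024 0.31
v 4.144 -0.888 0.833
v 3.481 -1.953 0.359
v 3.752 -0.817 0.883
v 3.124 -1.953 0.544
v 3.395 -0.817 1.067
v 2.857 -2.024 0.836
v 3.128 -0.888 1.359
v 2.721 -2.155 1.191
v 2.991 -1.019 1.714
v 2.735 -2.326 1.554
v 3.006 -1.189 2.077
v 2.899 -2.511 1.871
v 3.17 -1.374 2.394
v 3.187 -2.682 2.093
v 3.458 -1.545 2.616
v 3.556 -2.812 2.187
v 3.826 -1.676 2.71
v 3.948 -2.883 2.137
v 4.219 -1.747 2.661
v 4.305 -2.883 1.953
v 4.576 -1.747 2.476
v 4.572 -2.812 1.661
v 4.843 -1.676 2.184
v 4.709 -2.681 1.306
v 4.979 -1.545 1.829
v 4.694 -2.511 0.943
v 4.965 -1.374 1.466
v -2.677 3.463 -1.569
v -1.624 3.473 -1.934
v -2.376 1.887 -0.746
v -1.323 1.897 -1.111
v -1.652 2.631 -0.34
v -1.839 3.605 -0.848
v -2.161 1.755 -1.832
v -2.348 2.729 -2.34
v -1.305 2.418 -2.097
v -0.991 2.959 -1.175
v -3.009 2.401 -1.505
v -2.695 2.942 -0.583
v -2.177 3.606 -1.824
v -1.823 1.754 -0.856
v -2.017 2.185 -0.403
v -1.398 2.191 -0.618
v -2.303 3.684 -1.185
v -1.684 3.69 -1.4
v -1.701 3.195 -0.463
v -2.316 1.67 -1.28
v -1.697 1.676 -1.495
v -2.602 3.169 -2.062
v -1.983 3.175 -2.277
v -2.299 2.165 -2.217
v -1.371 2.992 -2.134
v -1.194 2.066 -1.65
v -1.687 1.982 -2.074
v -1.796 2.555 -2.373
v -1.186 3.31 -1.592
v -1.009 2.384 -1.108
v -1.203 2.815 -0.655
v -1.312 3.388 -0.954
v -0.999 2.69 -1.687
v -2.991 2.976 -1.572
v -2.814 2.05 -1.088
v -2.688 1.972 -1.726
v -2.797 2.545 -2.025
v -2.806 3.294 -1.03
v -2.629 2.368 -0.546
v -2.204 2.805 -0.307
v -2.313 3.378 -0.606
v -3.001 2.67 -0.993
f 2 4 1
f 5 2 1
f 1 4 3
f 3 5 1
f 2 8 4
f 6 2 5
f 6 8 2
f 4 8 3
f 7 5 3
f 3 8 7
f 7 6 5
f 8 6 7
f 10 9 13
f 10 13 11
f 11 13 14
f 11 14 12
f 13 9 15
f 13 15 14
f 14 15 16
f 14 16 12
f 15 9 17
f 15 17 16
f 16 17 18
f 16 18 12
f 17 9 19
f 17 19 18
f 18 19 20
f 18 20 12
f 19 9 21
f 19 21 20
f 20 21 22
f 20 22 12
f 21 9 23
f 21 23 22
f 22 23 24
f 22 24 12
f 23 9 25
f 23 25 24
f 24 25 26
f 24 26 12
f 25 9 27
f 25 27 26
f 26 27 28
f 26 28 12
f 27 9 29
f 27 29 28
f 28 29 30
f 28 30 12
f 29 9 31
f 29 31 30
f 30 31 32
f 30 32 12
f 31 9 33
f 31 33 32
f 32 33 34
f 32 34 12
f 33 9 35
f 33 35 34
f 34 35 36
f 34 36 12
f 35 9 37
f 35 37 36
f 36 37 38
f 36 38 12
f 37 9 39
f 37 39 38
f 38 39 40
f 38 40 12
f 39 9 41
f 39 41 40
f 40 41 42
f 40 42 12
f 41 9 10
f 41 10 42
f 42 10 11
f 42 11 12
f 43 80 59
f 80 54 83
f 59 83 48
f 80 83 59
f 43 59 55
f 59 48 60
f 55 60 44
f 59 60 55
f 43 55 64
f 55 44 65
f 64 65 50
f 55 65 64
f 43 64 76
f 64 50 79
f 76 79 53
f 64 79 76
f 43 76 80
f 76 53 84
f 80 84 54
f 76 84 80
f 44 60 71
f 60 48 74
f 71 74 52
f 60 74 71
f 48 83 61
f 83 54 82
f 61 82 47
f 83 82 61
f 54 84 81
f 84 53 77
f 81 77 45
f 84 77 81
f 53 79 78
f 79 50 66
f 78 66 49
f 79 66 78
f 50 65 70
f 65 44 67
f 70 67 51
f 65 67 70
f 46 72 58
f 72 52 73
f 58 73 47
f 72 73 58
f 46 58 56
f 58 47 57
f 56 57 45
f 58 57 56
f 46 56 63
f 56 45 62
f 63 62 49
f 56 62 63
f 46 63 68
f 63 49 69
f 68 69 51
f 63 69 68
f 46 68 72
f 68 51 75
f 72 75 52
f 68 75 72
f 47 73 61
f 73 52 74
f 61 74 48
f 73 74 61
f 45 57 81
f 57 47 82
f 81 82 54
f 57 82 81
f 49 62 78
f 62 45 77
f 78 77 53
f 62 77 78
f 51 69 70
f 69 49 66
f 70 66 50
f 69 66 70
f 52 75 71
f 75 51 67
f 71 67 44
f 75 67 71



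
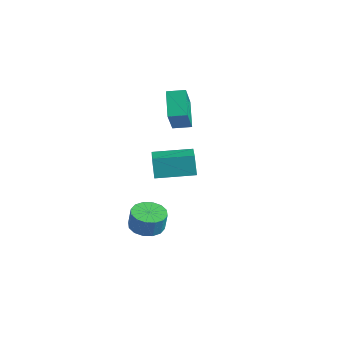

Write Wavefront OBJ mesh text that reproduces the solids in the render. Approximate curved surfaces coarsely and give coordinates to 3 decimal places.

v -1.552 2.544 3.411
v -2.707 3.306 4.515
v -2.482 3.55 1.742
v -3.637 4.313 2.845
v -0.903 3.347 3.535
v -2.058 4.11 4.638
v -1.833 4.354 1.865
v -2.988 5.116 2.969
v -0.817 0.614 -3.801
v -0.128 1.281 -3.947
v 0.126 1.273 -2.785
v -0.563 0.606 -2.639
v -0.545 1.543 -3.855
v -0.292 1.536 -2.692
v -1.036 1.557 -3.748
v -0.782 1.55 -2.585
v -1.467 1.318 -3.655
v -1.214 1.311 -2.492
v -1.725 0.89 -3.602
v -1.471 0.883 -2.439
v -1.739 0.388 -3.602
v -1.486 0.381 -2.439
v -1.506 -0.053 -3.655
v -1.252 -0.061 -2.493
v -1.088 -0.316 -3.748
v -0.835 -0.323 -2.585
v -0.598 -0.33 -3.855
v -0.344 -0.337 -2.692
v -0.166 -0.091 -3.948
v 0.087 -0.098 -2.785
v 0.091 0.337 -4.001
v 0.345 0.33 -2.838
v 0.106 0.839 -4.001
v 0.359 0.832 -2.838
v 1.746 -0.736 1.628
v 1.36 -0.588 2.776
v 0.124 0.423 0.935
v -0.261 0.572 2.083
v 2.921 1.008 1.797
v 2.536 1.157 2.945
v 1.3 2.168 1.104
v 0.914 2.316 2.252
f 2 4 1
f 5 2 1
f 1 4 3
f 3 5 1
f 2 8 4
f 6 2 5
f 6 8 2
f 4 8 3
f 7 5 3
f 3 8 7
f 7 6 5
f 8 6 7
f 10 9 13
f 10 13 11
f 11 13 14
f 11 14 12
f 13 9 15
f 13 15 14
f 14 15 16
f 14 16 12
f 15 9 17
f 15 17 16
f 16 17 18
f 16 18 12
f 17 9 19
f 17 19 18
f 18 19 20
f 18 20 12
f 19 9 21
f 19 21 20
f 20 21 22
f 20 22 12
f 21 9 23
f 21 23 22
f 22 23 24
f 22 24 12
f 23 9 25
f 23 25 24
f 24 25 26
f 24 26 12
f 25 9 27
f 25 27 26
f 26 27 28
f 26 28 12
f 27 9 29
f 27 29 28
f 28 29 30
f 28 30 12
f 29 9 31
f 29 31 30
f 30 31 32
f 30 32 12
f 31 9 33
f 31 33 32
f 32 33 34
f 32 34 12
f 33 9 10
f 33 10 34
f 34 10 11
f 34 11 12
f 36 38 35
f 39 36 35
f 35 38 37
f 37 39 35
f 36 42 38
f 40 36 39
f 40 42 36
f 38 42 37
f 41 39 37
f 37 42 41
f 41 40 39
f 42 40 41



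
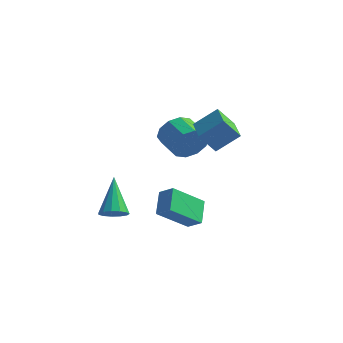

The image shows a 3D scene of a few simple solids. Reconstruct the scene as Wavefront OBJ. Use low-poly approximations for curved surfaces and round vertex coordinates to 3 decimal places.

v -3.119 -1.43 -4.742
v -2.555 -1.644 -4.387
v -3.901 -0.49 -2.938
v -2.466 -1.289 -4.533
v -2.584 -0.978 -4.746
v -2.872 -0.812 -4.958
v -3.239 -0.841 -5.101
v -3.567 -1.058 -5.13
v -3.753 -1.393 -5.037
v -3.738 -1.74 -4.849
v -3.526 -1.988 -4.628
v -3.185 -2.06 -4.443
v -2.823 -1.931 -4.353
v 0.853 -3.07 -1.983
v 1.573 -3.041 -1.591
v 1.376 -1.613 -3.05
v 2.096 -1.584 -2.658
v 1.364 -3.896 -2.862
v 2.084 -3.867 -2.47
v 1.887 -2.439 -3.929
v 2.607 -2.41 -3.537
v 0.717 0.549 0.133
v 0.231 -0.009 1.025
v 1.489 1.26 0.998
v 1.002 0.702 1.891
v 2.078 -0.802 0.029
v 1.591 -1.36 0.922
v 2.849 -0.091 0.895
v 2.363 -0.649 1.787
v -1.579 2.075 -1.084
v -1.13 2.548 -0.366
v -2.332 2.979 0.102
v -2.781 2.505 -0.616
v -1.178 2.921 -0.833
v -2.38 3.352 -0.365
v -1.379 2.971 -1.395
v -2.581 3.402 -0.928
v -1.656 2.679 -1.839
v -2.859 3.109 -1.371
v -1.904 2.155 -1.994
v -3.106 2.586 -1.526
v -2.028 1.601 -1.802
v -3.23 2.032 -1.334
v -1.98 1.228 -1.335
v -3.182 1.659 -0.867
v -1.779 1.178 -0.772
v -2.981 1.609 -0.305
v -1.501 1.471 -0.329
v -2.704 1.901 0.139
v -1.254 1.994 -0.174
v -2.456 2.425 0.294
f 2 1 4
f 2 4 3
f 4 1 5
f 4 5 3
f 5 1 6
f 5 6 3
f 6 1 7
f 6 7 3
f 7 1 8
f 7 8 3
f 8 1 9
f 8 9 3
f 9 1 10
f 9 10 3
f 10 1 11
f 10 11 3
f 11 1 12
f 11 12 3
f 12 1 13
f 12 13 3
f 13 1 2
f 13 2 3
f 15 17 14
f 18 15 14
f 14 17 16
f 16 18 14
f 15 21 17
f 19 15 18
f 19 21 15
f 17 21 16
f 20 18 16
f 16 21 20
f 20 19 18
f 21 19 20
f 23 25 22
f 26 23 22
f 22 25 24
f 24 26 22
f 23 29 25
f 27 23 26
f 27 29 23
f 25 29 24
f 28 26 24
f 24 29 28
f 28 27 26
f 29 27 28
f 31 30 34
f 31 34 32
f 32 34 35
f 32 35 33
f 34 30 36
f 34 36 35
f 35 36 37
f 35 37 33
f 36 30 38
f 36 38 37
f 37 38 39
f 37 39 33
f 38 30 40
f 38 40 39
f 39 40 41
f 39 41 33
f 40 30 42
f 40 42 41
f 41 42 43
f 41 43 33
f 42 30 44
f 42 44 43
f 43 44 45
f 43 45 33
f 44 30 46
f 44 46 45
f 45 46 47
f 45 47 33
f 46 30 48
f 46 48 47
f 47 48 49
f 47 49 33
f 48 30 50
f 48 50 49
f 49 50 51
f 49 51 33
f 50 30 31
f 50 31 51
f 51 31 32
f 51 32 33



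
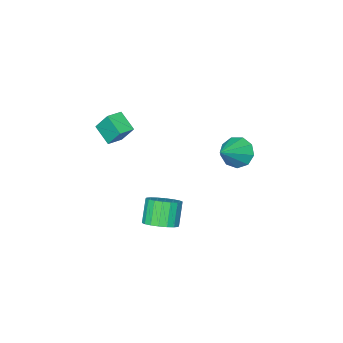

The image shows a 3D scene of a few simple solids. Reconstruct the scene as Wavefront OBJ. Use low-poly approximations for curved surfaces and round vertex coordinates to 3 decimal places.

v 2.187 -1.474 2.723
v 2.149 -2.446 3.374
v 2.019 -0.774 3.758
v 1.981 -1.746 4.409
v 3.019 -1.434 2.831
v 2.981 -2.406 3.482
v 2.851 -0.734 3.866
v 2.813 -1.706 4.517
v 1.283 0.199 -2.834
v 1.976 -0.321 -2.68
v 1.37 -0.78 -1.493
v 0.677 -0.259 -1.646
v 2.076 0.012 -2.501
v 1.469 -0.446 -1.313
v 2.019 0.383 -2.387
v 1.412 -0.076 -1.2
v 1.816 0.717 -2.362
v 1.209 0.258 -1.174
v 1.508 0.948 -2.43
v 0.901 0.49 -1.242
v 1.155 1.031 -2.578
v 0.548 0.573 -1.391
v 0.827 0.95 -2.777
v 0.221 0.491 -1.589
v 0.59 0.72 -2.987
v -0.016 0.261 -1.8
v 0.491 0.386 -3.167
v -0.116 -0.072 -1.979
v 0.548 0.016 -3.28
v -0.059 -0.443 -2.093
v 0.751 -0.318 -3.306
v 0.144 -0.777 -2.118
v 1.059 -0.55 -3.238
v 0.452 -1.008 -2.05
v 1.412 -0.633 -3.089
v 0.805 -1.091 -1.902
v 1.739 -0.551 -2.891
v 1.133 -1.01 -1.703
v -2.272 1.526 1.388
v -1.768 1.338 0.666
v -0.868 1.894 2.272
v -1.923 1.933 0.665
v -2.242 2.338 1.002
v -2.575 2.363 1.519
v -2.766 1.996 1.975
v -2.726 1.409 2.156
v -2.473 0.877 1.977
v -2.127 0.648 1.523
v -1.848 0.83 1.005
f 2 4 1
f 5 2 1
f 1 4 3
f 3 5 1
f 2 8 4
f 6 2 5
f 6 8 2
f 4 8 3
f 7 5 3
f 3 8 7
f 7 6 5
f 8 6 7
f 10 9 13
f 10 13 11
f 11 13 14
f 11 14 12
f 13 9 15
f 13 15 14
f 14 15 16
f 14 16 12
f 15 9 17
f 15 17 16
f 16 17 18
f 16 18 12
f 17 9 19
f 17 19 18
f 18 19 20
f 18 20 12
f 19 9 21
f 19 21 20
f 20 21 22
f 20 22 12
f 21 9 23
f 21 23 22
f 22 23 24
f 22 24 12
f 23 9 25
f 23 25 24
f 24 25 26
f 24 26 12
f 25 9 27
f 25 27 26
f 26 27 28
f 26 28 12
f 27 9 29
f 27 29 28
f 28 29 30
f 28 30 12
f 29 9 31
f 29 31 30
f 30 31 32
f 30 32 12
f 31 9 33
f 31 33 32
f 32 33 34
f 32 34 12
f 33 9 35
f 33 35 34
f 34 35 36
f 34 36 12
f 35 9 37
f 35 37 36
f 36 37 38
f 36 38 12
f 37 9 10
f 37 10 38
f 38 10 11
f 38 11 12
f 40 39 42
f 40 42 41
f 42 39 43
f 42 43 41
f 43 39 44
f 43 44 41
f 44 39 45
f 44 45 41
f 45 39 46
f 45 46 41
f 46 39 47
f 46 47 41
f 47 39 48
f 47 48 41
f 48 39 49
f 48 49 41
f 49 39 40
f 49 40 41



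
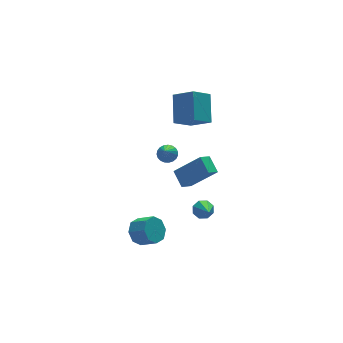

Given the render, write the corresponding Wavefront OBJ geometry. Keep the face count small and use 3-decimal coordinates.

v -0.376 -3.559 1.347
v -1.051 -3.849 1.755
v -0.439 -2.602 1.924
v -1.113 -2.891 2.332
v 0.833 -4.349 2.788
v 0.159 -4.638 3.196
v 0.771 -3.391 3.365
v 0.096 -3.681 3.773
v 0.774 -2.62 -1.975
v 1.28 -2.903 -2.222
v 0.506 -4.02 -0.925
v 1.389 -2.634 -1.836
v 1.137 -2.358 -1.532
v 0.673 -2.235 -1.487
v 0.268 -2.338 -1.728
v 0.16 -2.606 -2.113
v 0.411 -2.883 -2.418
v 0.875 -3.006 -2.463
v 1.283 3.714 -2.367
v 1.838 3.758 -2.072
v 0.677 2.686 -1.073
v 1.706 3.962 -1.972
v 1.502 4.122 -1.94
v 1.259 4.212 -1.982
v 1.021 4.216 -2.091
v 0.828 4.133 -2.247
v 0.713 3.977 -2.424
v 0.697 3.776 -2.591
v 0.782 3.565 -2.72
v 0.954 3.379 -2.787
v 1.183 3.251 -2.782
v 1.428 3.203 -2.705
v 1.649 3.243 -2.57
v 1.806 3.365 -2.399
v 1.873 3.547 -2.223
v 1.402 3.054 0.94
v 1.96 4.491 2.199
v 2.593 3.324 0.104
v 3.151 4.761 1.363
v 2.229 1.999 1.777
v 2.787 3.436 3.036
v 3.42 2.269 0.941
v 3.978 3.706 2.2
v -2.682 -1.709 -3.502
v -1.952 -1.49 -3.943
v -1.328 -2.272 -3.298
v -2.058 -2.491 -2.858
v -2.045 -1.111 -3.393
v -1.421 -1.893 -2.749
v -2.511 -1.083 -2.908
v -1.887 -1.865 -2.263
v -3.077 -1.421 -2.771
v -2.453 -2.203 -2.126
v -3.412 -1.928 -3.062
v -2.788 -2.71 -2.417
v -3.319 -2.307 -3.611
v -2.695 -3.089 -2.967
v -2.853 -2.335 -4.097
v -2.229 -3.117 -3.452
v -2.287 -1.997 -4.234
v -1.663 -2.779 -3.589
f 2 4 1
f 5 2 1
f 1 4 3
f 3 5 1
f 2 8 4
f 6 2 5
f 6 8 2
f 4 8 3
f 7 5 3
f 3 8 7
f 7 6 5
f 8 6 7
f 10 9 12
f 10 12 11
f 12 9 13
f 12 13 11
f 13 9 14
f 13 14 11
f 14 9 15
f 14 15 11
f 15 9 16
f 15 16 11
f 16 9 17
f 16 17 11
f 17 9 18
f 17 18 11
f 18 9 10
f 18 10 11
f 20 19 22
f 20 22 21
f 22 19 23
f 22 23 21
f 23 19 24
f 23 24 21
f 24 19 25
f 24 25 21
f 25 19 26
f 25 26 21
f 26 19 27
f 26 27 21
f 27 19 28
f 27 28 21
f 28 19 29
f 28 29 21
f 29 19 30
f 29 30 21
f 30 19 31
f 30 31 21
f 31 19 32
f 31 32 21
f 32 19 33
f 32 33 21
f 33 19 34
f 33 34 21
f 34 19 35
f 34 35 21
f 35 19 20
f 35 20 21
f 37 39 36
f 40 37 36
f 36 39 38
f 38 40 36
f 37 43 39
f 41 37 40
f 41 43 37
f 39 43 38
f 42 40 38
f 38 43 42
f 42 41 40
f 43 41 42
f 45 44 48
f 45 48 46
f 46 48 49
f 46 49 47
f 48 44 50
f 48 50 49
f 49 50 51
f 49 51 47
f 50 44 52
f 50 52 51
f 51 52 53
f 51 53 47
f 52 44 54
f 52 54 53
f 53 54 55
f 53 55 47
f 54 44 56
f 54 56 55
f 55 56 57
f 55 57 47
f 56 44 58
f 56 58 57
f 57 58 59
f 57 59 47
f 58 44 60
f 58 60 59
f 59 60 61
f 59 61 47
f 60 44 45
f 60 45 61
f 61 45 46
f 61 46 47



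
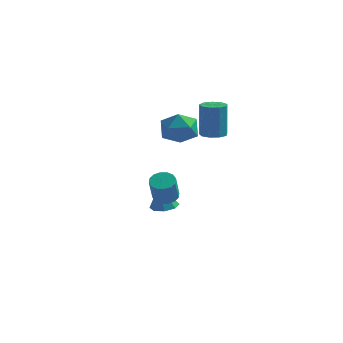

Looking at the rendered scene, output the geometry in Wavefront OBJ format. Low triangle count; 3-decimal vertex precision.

v -0.364 2.62 -3.469
v 0.375 2.923 -3.335
v -0.596 2.48 -1.871
v -0.061 3.363 -3.36
v -0.675 3.367 -3.449
v -1.106 2.934 -3.549
v -1.103 2.316 -3.602
v -0.667 1.876 -3.577
v -0.053 1.872 -3.489
v 0.378 2.306 -3.388
v 2.974 1.13 2.944
v 3.702 1.072 2.973
v 3.633 1.233 5.005
v 2.906 1.29 4.976
v 3.57 1.552 2.931
v 3.501 1.713 4.963
v 3.159 1.834 2.894
v 3.091 1.995 4.927
v 2.663 1.787 2.881
v 2.594 1.947 4.914
v 2.312 1.432 2.897
v 2.243 1.593 4.93
v 2.271 0.936 2.935
v 2.202 1.096 4.968
v 2.559 0.53 2.977
v 2.49 0.691 5.01
v 3.042 0.405 3.003
v 2.973 0.566 5.036
v 3.493 0.619 3.002
v 3.424 0.78 5.034
v 1.486 -1.683 -0.531
v 2.089 -1.367 -0.415
v 2.216 -2.121 0.968
v 1.614 -2.437 0.851
v 1.842 -1.151 -0.274
v 1.969 -1.905 1.109
v 1.5 -1.077 -0.202
v 1.627 -1.831 1.181
v 1.154 -1.165 -0.219
v 1.282 -1.919 1.164
v 0.898 -1.393 -0.319
v 1.025 -2.147 1.064
v 0.799 -1.698 -0.476
v 0.926 -2.452 0.907
v 0.884 -1.999 -0.648
v 1.011 -2.753 0.735
v 1.131 -2.215 -0.789
v 1.258 -2.969 0.594
v 1.473 -2.289 -0.861
v 1.6 -3.043 0.522
v 1.818 -2.201 -0.844
v 1.946 -2.955 0.539
v 2.075 -1.973 -0.744
v 2.202 -2.727 0.639
v 2.174 -1.668 -0.587
v 2.301 -2.422 0.796
v 0.926 3.092 2.334
v 1.45 2.64 3.261
v -0.03 1.5 2.099
v 0.494 1.048 3.026
v -0.269 1.908 3.154
v 0.322 2.892 3.3
v 1.098 1.248 2.06
v 1.689 2.232 2.206
v 1.556 1.501 3.092
v 0.711 1.908 3.768
v 0.709 2.232 1.592
v -0.136 2.639 2.268
f 2 1 4
f 2 4 3
f 4 1 5
f 4 5 3
f 5 1 6
f 5 6 3
f 6 1 7
f 6 7 3
f 7 1 8
f 7 8 3
f 8 1 9
f 8 9 3
f 9 1 10
f 9 10 3
f 10 1 2
f 10 2 3
f 12 11 15
f 12 15 13
f 13 15 16
f 13 16 14
f 15 11 17
f 15 17 16
f 16 17 18
f 16 18 14
f 17 11 19
f 17 19 18
f 18 19 20
f 18 20 14
f 19 11 21
f 19 21 20
f 20 21 22
f 20 22 14
f 21 11 23
f 21 23 22
f 22 23 24
f 22 24 14
f 23 11 25
f 23 25 24
f 24 25 26
f 24 26 14
f 25 11 27
f 25 27 26
f 26 27 28
f 26 28 14
f 27 11 29
f 27 29 28
f 28 29 30
f 28 30 14
f 29 11 12
f 29 12 30
f 30 12 13
f 30 13 14
f 32 31 35
f 32 35 33
f 33 35 36
f 33 36 34
f 35 31 37
f 35 37 36
f 36 37 38
f 36 38 34
f 37 31 39
f 37 39 38
f 38 39 40
f 38 40 34
f 39 31 41
f 39 41 40
f 40 41 42
f 40 42 34
f 41 31 43
f 41 43 42
f 42 43 44
f 42 44 34
f 43 31 45
f 43 45 44
f 44 45 46
f 44 46 34
f 45 31 47
f 45 47 46
f 46 47 48
f 46 48 34
f 47 31 49
f 47 49 48
f 48 49 50
f 48 50 34
f 49 31 51
f 49 51 50
f 50 51 52
f 50 52 34
f 51 31 53
f 51 53 52
f 52 53 54
f 52 54 34
f 53 31 55
f 53 55 54
f 54 55 56
f 54 56 34
f 55 31 32
f 55 32 56
f 56 32 33
f 56 33 34
f 57 68 62
f 57 62 58
f 57 58 64
f 57 64 67
f 57 67 68
f 58 62 66
f 62 68 61
f 68 67 59
f 67 64 63
f 64 58 65
f 60 66 61
f 60 61 59
f 60 59 63
f 60 63 65
f 60 65 66
f 61 66 62
f 59 61 68
f 63 59 67
f 65 63 64
f 66 65 58



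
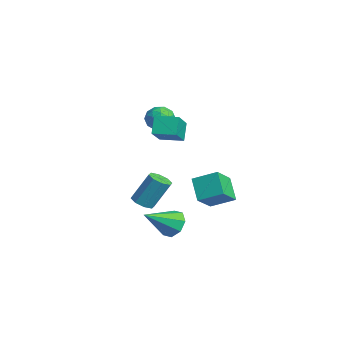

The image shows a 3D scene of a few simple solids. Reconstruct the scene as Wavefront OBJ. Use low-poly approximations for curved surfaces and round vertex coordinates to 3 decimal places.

v -0.183 -0.151 3.828
v 1.215 -0.991 4.897
v 0.482 0.988 3.854
v 1.88 0.149 4.923
v 0.4 -0.469 2.817
v 1.798 -1.308 3.886
v 1.065 0.671 2.843
v 2.463 -0.169 3.912
v 1.105 0.05 -3.222
v 1.797 0.52 -2.771
v 1.555 -1.69 -2.098
v 1.156 0.574 -2.431
v 0.486 0.321 -2.555
v 0.178 -0.09 -3.069
v 0.414 -0.42 -3.673
v 1.055 -0.474 -4.013
v 1.725 -0.221 -3.889
v 2.032 0.191 -3.375
v -3.628 -0.279 -3.654
v -2.889 -0.403 -3.676
v -2.672 0.575 -1.888
v -3.412 0.699 -1.866
v -3.036 0.091 -3.928
v -2.82 1.069 -2.14
v -3.531 0.368 -4.02
v -3.314 1.347 -2.232
v -4.082 0.266 -3.898
v -3.865 1.245 -2.109
v -4.368 -0.155 -3.632
v -4.151 0.823 -1.844
v -4.22 -0.649 -3.38
v -4.004 0.329 -1.592
v -3.726 -0.927 -3.288
v -3.509 0.052 -1.5
v -3.175 -0.825 -3.411
v -2.958 0.154 -1.622
v 1.498 1.675 -0.359
v 2.144 2.868 0.258
v 2.61 1.639 -1.453
v 3.256 2.832 -0.836
v 2.424 0.668 0.616
v 3.07 1.861 1.233
v 3.536 0.632 -0.478
v 4.182 1.825 0.139
v -2.665 0.405 3.137
v -2.33 0.787 3.86
v -1.45 -0.327 2.96
v -1.115 0.055 3.683
v -1.776 -0.527 3.757
v -2.526 -0.074 3.866
v -1.254 0.534 2.954
v -2.004 0.987 3.063
v -1.457 0.867 3.746
v -1.78 0.211 4.243
v -2 0.249 2.577
v -2.323 -0.407 3.074
v -2.604 0.66 3.514
v -1.176 -0.2 3.306
v -1.564 -0.542 3.349
v -1.367 -0.318 3.774
v -2.72 0.154 3.518
v -2.523 0.378 3.942
v -2.197 -0.393 3.882
v -1.257 0.082 2.878
v -1.06 0.306 3.302
v -2.413 0.778 3.046
v -2.216 1.002 3.471
v -1.583 0.853 2.938
v -1.894 0.931 3.872
v -1.18 0.501 3.768
v -1.262 0.783 3.34
v -1.703 1.049 3.404
v -2.084 0.546 4.164
v -1.37 0.116 4.06
v -1.758 -0.226 4.103
v -2.2 0.04 4.167
v -1.571 0.593 4.097
v -2.41 0.344 2.76
v -1.696 -0.086 2.656
v -1.58 0.42 2.653
v -2.022 0.686 2.717
v -2.6 -0.041 3.052
v -1.886 -0.471 2.948
v -2.077 -0.589 3.416
v -2.518 -0.323 3.48
v -2.209 -0.133 2.723
f 2 4 1
f 5 2 1
f 1 4 3
f 3 5 1
f 2 8 4
f 6 2 5
f 6 8 2
f 4 8 3
f 7 5 3
f 3 8 7
f 7 6 5
f 8 6 7
f 10 9 12
f 10 12 11
f 12 9 13
f 12 13 11
f 13 9 14
f 13 14 11
f 14 9 15
f 14 15 11
f 15 9 16
f 15 16 11
f 16 9 17
f 16 17 11
f 17 9 18
f 17 18 11
f 18 9 10
f 18 10 11
f 20 19 23
f 20 23 21
f 21 23 24
f 21 24 22
f 23 19 25
f 23 25 24
f 24 25 26
f 24 26 22
f 25 19 27
f 25 27 26
f 26 27 28
f 26 28 22
f 27 19 29
f 27 29 28
f 28 29 30
f 28 30 22
f 29 19 31
f 29 31 30
f 30 31 32
f 30 32 22
f 31 19 33
f 31 33 32
f 32 33 34
f 32 34 22
f 33 19 35
f 33 35 34
f 34 35 36
f 34 36 22
f 35 19 20
f 35 20 36
f 36 20 21
f 36 21 22
f 38 40 37
f 41 38 37
f 37 40 39
f 39 41 37
f 38 44 40
f 42 38 41
f 42 44 38
f 40 44 39
f 43 41 39
f 39 44 43
f 43 42 41
f 44 42 43
f 45 82 61
f 82 56 85
f 61 85 50
f 82 85 61
f 45 61 57
f 61 50 62
f 57 62 46
f 61 62 57
f 45 57 66
f 57 46 67
f 66 67 52
f 57 67 66
f 45 66 78
f 66 52 81
f 78 81 55
f 66 81 78
f 45 78 82
f 78 55 86
f 82 86 56
f 78 86 82
f 46 62 73
f 62 50 76
f 73 76 54
f 62 76 73
f 50 85 63
f 85 56 84
f 63 84 49
f 85 84 63
f 56 86 83
f 86 55 79
f 83 79 47
f 86 79 83
f 55 81 80
f 81 52 68
f 80 68 51
f 81 68 80
f 52 67 72
f 67 46 69
f 72 69 53
f 67 69 72
f 48 74 60
f 74 54 75
f 60 75 49
f 74 75 60
f 48 60 58
f 60 49 59
f 58 59 47
f 60 59 58
f 48 58 65
f 58 47 64
f 65 64 51
f 58 64 65
f 48 65 70
f 65 51 71
f 70 71 53
f 65 71 70
f 48 70 74
f 70 53 77
f 74 77 54
f 70 77 74
f 49 75 63
f 75 54 76
f 63 76 50
f 75 76 63
f 47 59 83
f 59 49 84
f 83 84 56
f 59 84 83
f 51 64 80
f 64 47 79
f 80 79 55
f 64 79 80
f 53 71 72
f 71 51 68
f 72 68 52
f 71 68 72
f 54 77 73
f 77 53 69
f 73 69 46
f 77 69 73



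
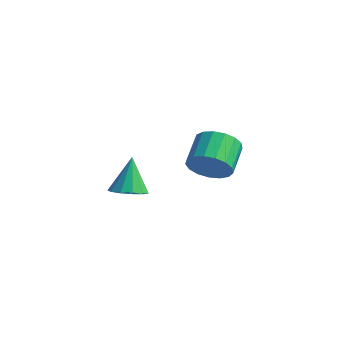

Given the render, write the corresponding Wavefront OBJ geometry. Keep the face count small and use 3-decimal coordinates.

v -2.388 -2.828 -1.867
v -1.648 -3.246 -1.515
v -2.852 -2.172 -0.113
v -1.495 -2.77 -1.653
v -1.626 -2.313 -1.858
v -1.998 -2.019 -2.067
v -2.495 -1.982 -2.212
v -2.957 -2.214 -2.248
v -3.239 -2.641 -2.163
v -3.25 -3.127 -1.984
v -2.988 -3.519 -1.768
v -2.535 -3.691 -1.583
v -2.035 -3.589 -1.489
v 2.994 -3.094 2.146
v 3.553 -3.285 2.989
v 2.865 -2.076 3.718
v 2.306 -1.886 2.874
v 3.832 -2.97 2.732
v 3.144 -1.762 3.46
v 3.919 -2.684 2.339
v 3.231 -1.476 3.068
v 3.794 -2.492 1.903
v 3.106 -1.284 2.631
v 3.486 -2.438 1.522
v 2.798 -1.23 2.251
v 3.065 -2.534 1.284
v 2.377 -1.326 2.013
v 2.628 -2.759 1.243
v 1.94 -1.55 1.972
v 2.274 -3.06 1.409
v 1.586 -1.852 2.138
v 2.086 -3.369 1.744
v 1.398 -2.161 2.473
v 2.106 -3.615 2.171
v 1.418 -2.407 2.9
v 2.329 -3.742 2.592
v 1.641 -2.533 3.321
v 2.705 -3.72 2.911
v 2.016 -2.512 3.639
v 3.146 -3.555 3.054
v 2.458 -2.347 3.783
f 2 1 4
f 2 4 3
f 4 1 5
f 4 5 3
f 5 1 6
f 5 6 3
f 6 1 7
f 6 7 3
f 7 1 8
f 7 8 3
f 8 1 9
f 8 9 3
f 9 1 10
f 9 10 3
f 10 1 11
f 10 11 3
f 11 1 12
f 11 12 3
f 12 1 13
f 12 13 3
f 13 1 2
f 13 2 3
f 15 14 18
f 15 18 16
f 16 18 19
f 16 19 17
f 18 14 20
f 18 20 19
f 19 20 21
f 19 21 17
f 20 14 22
f 20 22 21
f 21 22 23
f 21 23 17
f 22 14 24
f 22 24 23
f 23 24 25
f 23 25 17
f 24 14 26
f 24 26 25
f 25 26 27
f 25 27 17
f 26 14 28
f 26 28 27
f 27 28 29
f 27 29 17
f 28 14 30
f 28 30 29
f 29 30 31
f 29 31 17
f 30 14 32
f 30 32 31
f 31 32 33
f 31 33 17
f 32 14 34
f 32 34 33
f 33 34 35
f 33 35 17
f 34 14 36
f 34 36 35
f 35 36 37
f 35 37 17
f 36 14 38
f 36 38 37
f 37 38 39
f 37 39 17
f 38 14 40
f 38 40 39
f 39 40 41
f 39 41 17
f 40 14 15
f 40 15 41
f 41 15 16
f 41 16 17



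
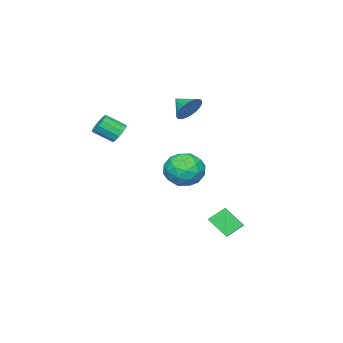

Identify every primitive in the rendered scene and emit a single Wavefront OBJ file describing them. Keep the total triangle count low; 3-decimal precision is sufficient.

v -0.616 -2.674 1.642
v -0.107 -2.274 1.699
v 0.486 -3.126 2.394
v -0.024 -3.526 2.338
v -0.329 -2.198 1.98
v 0.264 -3.051 2.676
v -0.642 -2.274 2.154
v -0.05 -3.127 2.85
v -0.947 -2.477 2.166
v -0.355 -3.329 2.861
v -1.147 -2.742 2.011
v -0.554 -3.594 2.707
v -1.179 -2.985 1.739
v -0.586 -3.838 2.435
v -1.031 -3.13 1.437
v -0.439 -3.983 2.132
v -0.752 -3.13 1.199
v -0.16 -3.982 1.895
v -0.43 -2.985 1.103
v 0.162 -3.837 1.798
v -0.167 -2.741 1.177
v 0.426 -3.594 1.873
v -0.047 -2.476 1.399
v 0.546 -3.328 2.095
v -3.524 -0.472 2.985
v -3.087 -0.85 2.348
v -3.636 -1.428 3.475
v -2.839 -0.77 2.559
v -2.695 -0.645 2.836
v -2.678 -0.494 3.135
v -2.789 -0.339 3.411
v -3.013 -0.205 3.622
v -3.314 -0.111 3.736
v -3.647 -0.072 3.736
v -3.962 -0.095 3.622
v -4.21 -0.174 3.41
v -4.354 -0.299 3.134
v -4.371 -0.451 2.835
v -4.26 -0.605 2.559
v -4.036 -0.739 2.348
v -3.735 -0.833 2.233
v -3.402 -0.872 2.233
v -2.796 2.355 -3.069
v -2.17 2.751 -2.719
v -2.926 3.399 -4.022
v -2.299 3.796 -3.672
v -2.081 1.824 -3.748
v -1.454 2.221 -3.398
v -2.21 2.869 -4.701
v -1.584 3.265 -4.351
v -1.379 2.106 0.327
v -0.306 2.435 0.246
v -0.874 0.385 0.014
v 0.199 0.714 -0.067
v -0.326 0.747 0.928
v -0.638 1.811 1.121
v -0.542 1.009 -0.861
v -0.854 2.073 -0.668
v 0.211 1.757 -0.488
v 0.344 1.596 0.617
v -1.524 1.224 -0.357
v -1.391 1.063 0.748
v -0.887 2.421 0.314
v -0.293 0.399 -0.054
v -0.602 0.418 0.531
v 0.029 0.612 0.483
v -1.082 2.055 0.828
v -0.452 2.248 0.78
v -0.463 1.256 1.181
v -0.728 0.572 -0.52
v -0.098 0.765 -0.568
v -1.209 2.208 -0.223
v -0.578 2.402 -0.271
v -0.717 1.564 -0.921
v 0.048 2.217 -0.165
v 0.345 1.205 -0.349
v -0.091 1.379 -0.816
v -0.274 2.004 -0.702
v 0.126 2.122 0.484
v 0.423 1.11 0.301
v 0.114 1.13 0.885
v -0.069 1.755 0.999
v 0.43 1.723 0.053
v -1.603 1.71 -0.041
v -1.306 0.698 -0.224
v -1.111 1.065 -0.739
v -1.294 1.69 -0.625
v -1.525 1.615 0.609
v -1.228 0.603 0.425
v -0.906 0.816 0.962
v -1.089 1.441 1.076
v -1.61 1.097 0.207
f 2 1 5
f 2 5 3
f 3 5 6
f 3 6 4
f 5 1 7
f 5 7 6
f 6 7 8
f 6 8 4
f 7 1 9
f 7 9 8
f 8 9 10
f 8 10 4
f 9 1 11
f 9 11 10
f 10 11 12
f 10 12 4
f 11 1 13
f 11 13 12
f 12 13 14
f 12 14 4
f 13 1 15
f 13 15 14
f 14 15 16
f 14 16 4
f 15 1 17
f 15 17 16
f 16 17 18
f 16 18 4
f 17 1 19
f 17 19 18
f 18 19 20
f 18 20 4
f 19 1 21
f 19 21 20
f 20 21 22
f 20 22 4
f 21 1 23
f 21 23 22
f 22 23 24
f 22 24 4
f 23 1 2
f 23 2 24
f 24 2 3
f 24 3 4
f 26 25 28
f 26 28 27
f 28 25 29
f 28 29 27
f 29 25 30
f 29 30 27
f 30 25 31
f 30 31 27
f 31 25 32
f 31 32 27
f 32 25 33
f 32 33 27
f 33 25 34
f 33 34 27
f 34 25 35
f 34 35 27
f 35 25 36
f 35 36 27
f 36 25 37
f 36 37 27
f 37 25 38
f 37 38 27
f 38 25 39
f 38 39 27
f 39 25 40
f 39 40 27
f 40 25 41
f 40 41 27
f 41 25 42
f 41 42 27
f 42 25 26
f 42 26 27
f 44 46 43
f 47 44 43
f 43 46 45
f 45 47 43
f 44 50 46
f 48 44 47
f 48 50 44
f 46 50 45
f 49 47 45
f 45 50 49
f 49 48 47
f 50 48 49
f 51 88 67
f 88 62 91
f 67 91 56
f 88 91 67
f 51 67 63
f 67 56 68
f 63 68 52
f 67 68 63
f 51 63 72
f 63 52 73
f 72 73 58
f 63 73 72
f 51 72 84
f 72 58 87
f 84 87 61
f 72 87 84
f 51 84 88
f 84 61 92
f 88 92 62
f 84 92 88
f 52 68 79
f 68 56 82
f 79 82 60
f 68 82 79
f 56 91 69
f 91 62 90
f 69 90 55
f 91 90 69
f 62 92 89
f 92 61 85
f 89 85 53
f 92 85 89
f 61 87 86
f 87 58 74
f 86 74 57
f 87 74 86
f 58 73 78
f 73 52 75
f 78 75 59
f 73 75 78
f 54 80 66
f 80 60 81
f 66 81 55
f 80 81 66
f 54 66 64
f 66 55 65
f 64 65 53
f 66 65 64
f 54 64 71
f 64 53 70
f 71 70 57
f 64 70 71
f 54 71 76
f 71 57 77
f 76 77 59
f 71 77 76
f 54 76 80
f 76 59 83
f 80 83 60
f 76 83 80
f 55 81 69
f 81 60 82
f 69 82 56
f 81 82 69
f 53 65 89
f 65 55 90
f 89 90 62
f 65 90 89
f 57 70 86
f 70 53 85
f 86 85 61
f 70 85 86
f 59 77 78
f 77 57 74
f 78 74 58
f 77 74 78
f 60 83 79
f 83 59 75
f 79 75 52
f 83 75 79



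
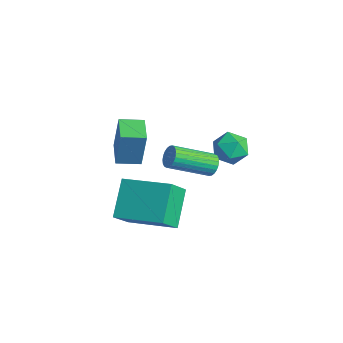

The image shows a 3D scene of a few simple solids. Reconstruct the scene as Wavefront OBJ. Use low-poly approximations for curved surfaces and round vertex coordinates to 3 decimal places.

v -3.82 -3.252 3.221
v -3.65 -3.094 4.925
v -3.324 -2.348 3.087
v -3.153 -2.19 4.791
v -2.747 -3.85 3.169
v -2.576 -3.692 4.873
v -2.25 -2.946 3.035
v -2.08 -2.788 4.739
v -2.129 0.441 2.847
v -1.819 0.936 3.468
v -0.981 0.644 2.112
v -0.671 1.139 2.733
v -0.758 0.301 2.859
v -1.468 0.176 3.313
v -1.332 1.404 2.267
v -2.042 1.279 2.721
v -1.327 1.531 3.109
v -0.972 0.849 3.475
v -1.828 0.731 2.105
v -1.473 0.049 2.471
v -0.938 -5.133 1.83
v -1.899 -4.091 2.971
v -1.253 -4.245 0.754
v -2.214 -3.203 1.895
v 0.834 -3.977 2.265
v -0.127 -2.935 3.406
v 0.519 -3.089 1.189
v -0.442 -2.047 2.33
v -1.47 -0.065 2.085
v -1.081 -0.35 1.842
v -1.721 -2 2.752
v -2.11 -1.715 2.995
v -0.984 -0.29 2.019
v -1.623 -1.94 2.929
v -0.961 -0.196 2.206
v -1.6 -1.846 3.116
v -1.015 -0.082 2.374
v -1.654 -1.732 3.285
v -1.138 0.035 2.499
v -1.778 -1.615 3.409
v -1.313 0.136 2.561
v -1.952 -1.514 3.471
v -1.511 0.207 2.55
v -2.15 -1.443 3.46
v -1.703 0.236 2.468
v -2.342 -1.414 3.378
v -1.859 0.22 2.328
v -2.499 -1.43 3.238
v -1.957 0.16 2.151
v -2.596 -1.49 3.061
v -1.98 0.066 1.964
v -2.619 -1.584 2.874
v -1.926 -0.048 1.795
v -2.565 -1.698 2.706
v -1.802 -0.165 1.671
v -2.442 -1.815 2.581
v -1.628 -0.266 1.609
v -2.267 -1.916 2.519
v -1.43 -0.337 1.62
v -2.069 -1.987 2.53
v -1.238 -0.366 1.702
v -1.877 -2.016 2.612
f 2 4 1
f 5 2 1
f 1 4 3
f 3 5 1
f 2 8 4
f 6 2 5
f 6 8 2
f 4 8 3
f 7 5 3
f 3 8 7
f 7 6 5
f 8 6 7
f 9 20 14
f 9 14 10
f 9 10 16
f 9 16 19
f 9 19 20
f 10 14 18
f 14 20 13
f 20 19 11
f 19 16 15
f 16 10 17
f 12 18 13
f 12 13 11
f 12 11 15
f 12 15 17
f 12 17 18
f 13 18 14
f 11 13 20
f 15 11 19
f 17 15 16
f 18 17 10
f 22 24 21
f 25 22 21
f 21 24 23
f 23 25 21
f 22 28 24
f 26 22 25
f 26 28 22
f 24 28 23
f 27 25 23
f 23 28 27
f 27 26 25
f 28 26 27
f 30 29 33
f 30 33 31
f 31 33 34
f 31 34 32
f 33 29 35
f 33 35 34
f 34 35 36
f 34 36 32
f 35 29 37
f 35 37 36
f 36 37 38
f 36 38 32
f 37 29 39
f 37 39 38
f 38 39 40
f 38 40 32
f 39 29 41
f 39 41 40
f 40 41 42
f 40 42 32
f 41 29 43
f 41 43 42
f 42 43 44
f 42 44 32
f 43 29 45
f 43 45 44
f 44 45 46
f 44 46 32
f 45 29 47
f 45 47 46
f 46 47 48
f 46 48 32
f 47 29 49
f 47 49 48
f 48 49 50
f 48 50 32
f 49 29 51
f 49 51 50
f 50 51 52
f 50 52 32
f 51 29 53
f 51 53 52
f 52 53 54
f 52 54 32
f 53 29 55
f 53 55 54
f 54 55 56
f 54 56 32
f 55 29 57
f 55 57 56
f 56 57 58
f 56 58 32
f 57 29 59
f 57 59 58
f 58 59 60
f 58 60 32
f 59 29 61
f 59 61 60
f 60 61 62
f 60 62 32
f 61 29 30
f 61 30 62
f 62 30 31
f 62 31 32



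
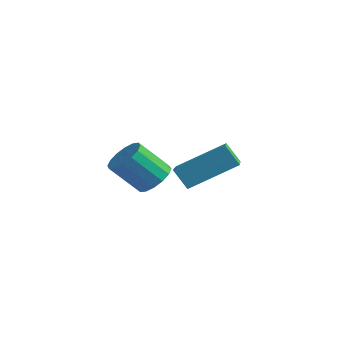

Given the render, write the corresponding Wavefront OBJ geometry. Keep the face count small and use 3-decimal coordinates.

v 2.271 -2.257 0.8
v 1.743 -2.359 1.522
v 1.062 -0.773 0.125
v 0.535 -0.874 0.847
v 3.325 -0.966 1.753
v 2.798 -1.067 2.475
v 2.117 0.519 1.078
v 1.589 0.417 1.8
v -0.802 -0.445 -0.263
v -0.353 -0.118 0.241
v -1.068 -0.868 1.366
v -1.518 -1.195 0.863
v -0.656 0.121 0.207
v -1.372 -0.628 1.332
v -0.999 0.209 0.047
v -1.715 -0.541 1.173
v -1.289 0.121 -0.196
v -2.005 -0.628 0.93
v -1.449 -0.119 -0.456
v -2.165 -0.868 0.669
v -1.435 -0.445 -0.665
v -2.151 -1.195 0.46
v -1.252 -0.772 -0.766
v -1.967 -1.522 0.359
v -0.948 -1.012 -0.732
v -1.664 -1.761 0.393
v -0.605 -1.099 -0.573
v -1.321 -1.849 0.553
v -0.315 -1.012 -0.33
v -1.031 -1.761 0.796
v -0.155 -0.772 -0.069
v -0.871 -1.521 1.056
v -0.169 -0.445 0.14
v -0.885 -1.195 1.265
f 2 4 1
f 5 2 1
f 1 4 3
f 3 5 1
f 2 8 4
f 6 2 5
f 6 8 2
f 4 8 3
f 7 5 3
f 3 8 7
f 7 6 5
f 8 6 7
f 10 9 13
f 10 13 11
f 11 13 14
f 11 14 12
f 13 9 15
f 13 15 14
f 14 15 16
f 14 16 12
f 15 9 17
f 15 17 16
f 16 17 18
f 16 18 12
f 17 9 19
f 17 19 18
f 18 19 20
f 18 20 12
f 19 9 21
f 19 21 20
f 20 21 22
f 20 22 12
f 21 9 23
f 21 23 22
f 22 23 24
f 22 24 12
f 23 9 25
f 23 25 24
f 24 25 26
f 24 26 12
f 25 9 27
f 25 27 26
f 26 27 28
f 26 28 12
f 27 9 29
f 27 29 28
f 28 29 30
f 28 30 12
f 29 9 31
f 29 31 30
f 30 31 32
f 30 32 12
f 31 9 33
f 31 33 32
f 32 33 34
f 32 34 12
f 33 9 10
f 33 10 34
f 34 10 11
f 34 11 12

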